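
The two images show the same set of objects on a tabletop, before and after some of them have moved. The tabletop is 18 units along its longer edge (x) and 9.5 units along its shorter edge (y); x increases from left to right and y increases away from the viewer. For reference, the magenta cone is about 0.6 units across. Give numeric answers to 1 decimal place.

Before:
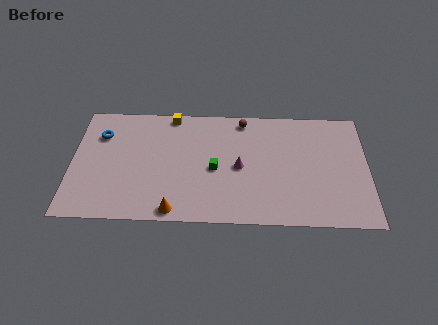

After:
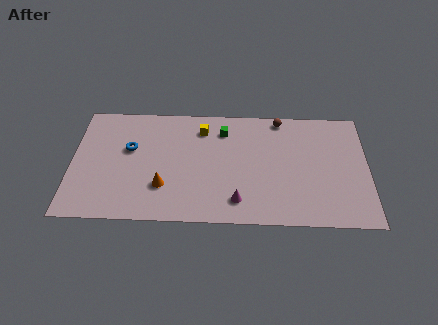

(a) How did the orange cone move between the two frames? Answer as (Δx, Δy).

(-0.7, 1.9)

The orange cone was at about (6.3, 0.9) and moved to about (5.6, 2.8).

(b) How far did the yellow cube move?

2.2

From (6.0, 8.7) to (7.9, 7.6), the yellow cube covered √(1.9² + 1.1²) ≈ 2.2 units.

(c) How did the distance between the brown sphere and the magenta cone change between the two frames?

+3.4

The distance was about 3.9 in the first image and 7.3 in the second, so they moved 3.4 units further apart.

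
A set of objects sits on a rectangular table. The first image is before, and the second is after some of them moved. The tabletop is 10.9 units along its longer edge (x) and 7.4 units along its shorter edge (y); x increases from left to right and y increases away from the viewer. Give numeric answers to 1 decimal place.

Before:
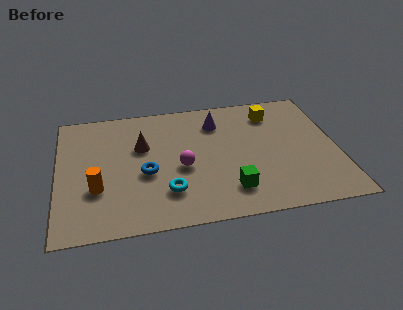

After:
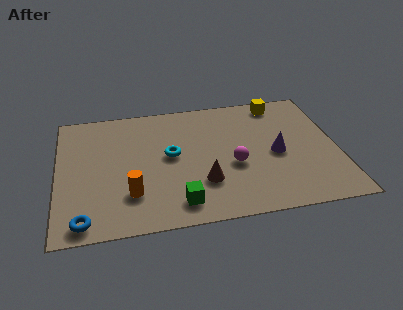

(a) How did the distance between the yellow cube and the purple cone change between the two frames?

+0.9

The distance was about 2.2 in the first image and 3.1 in the second, so they moved 0.9 units further apart.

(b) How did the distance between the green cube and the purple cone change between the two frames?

+0.4

Before: roughly 4.1 units apart; after: 4.5. That's 0.4 units further apart.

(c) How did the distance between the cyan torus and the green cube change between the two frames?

+0.4

They were about 2.4 units apart before and 2.8 after — 0.4 units further apart.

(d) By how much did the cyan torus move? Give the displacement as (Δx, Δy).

(0.2, 2.1)

The cyan torus started near (4.2, 1.9) and ended near (4.4, 4.0).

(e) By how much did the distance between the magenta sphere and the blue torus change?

+4.8

Before: roughly 1.4 units apart; after: 6.2. That's 4.8 units further apart.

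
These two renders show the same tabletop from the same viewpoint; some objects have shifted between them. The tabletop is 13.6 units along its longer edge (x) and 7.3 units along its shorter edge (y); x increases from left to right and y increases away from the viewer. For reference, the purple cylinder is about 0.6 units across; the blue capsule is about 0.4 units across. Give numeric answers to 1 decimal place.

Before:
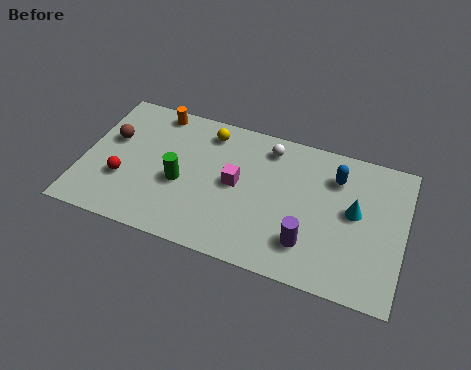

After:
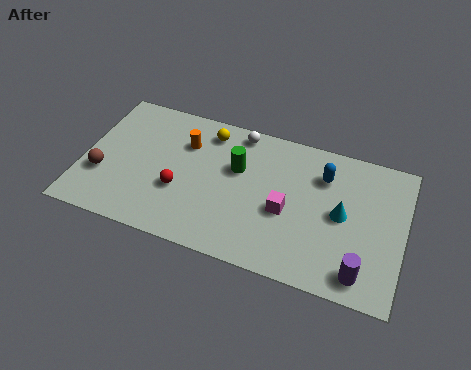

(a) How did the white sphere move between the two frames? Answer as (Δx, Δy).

(-1.3, 0.4)

From the two frames, the white sphere sits at roughly (7.7, 6.1) before and (6.4, 6.5) after.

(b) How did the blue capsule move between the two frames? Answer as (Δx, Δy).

(-0.5, -0.1)

The blue capsule started near (10.6, 5.5) and ended near (10.1, 5.4).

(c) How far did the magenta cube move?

2.3

The magenta cube moved from about (6.5, 3.8) to (8.7, 3.1), a distance of √(2.2² + 0.7²) ≈ 2.3.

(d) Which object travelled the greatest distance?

the green cylinder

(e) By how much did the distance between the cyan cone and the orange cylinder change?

-2.1

Before: roughly 9.1 units apart; after: 7.0. That's 2.1 units closer together.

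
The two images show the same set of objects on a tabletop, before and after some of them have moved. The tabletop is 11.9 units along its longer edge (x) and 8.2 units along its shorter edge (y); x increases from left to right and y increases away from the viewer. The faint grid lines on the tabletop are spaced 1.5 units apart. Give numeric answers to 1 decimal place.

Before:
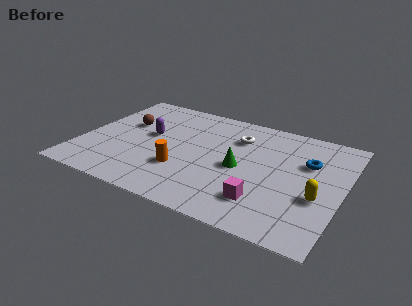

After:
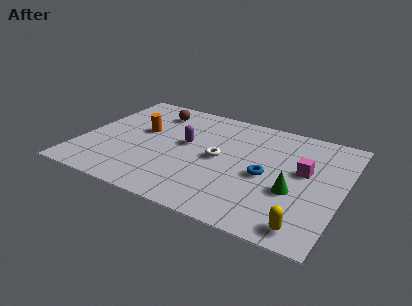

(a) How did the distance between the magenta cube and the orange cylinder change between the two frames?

+3.6

The distance was about 3.9 in the first image and 7.5 in the second, so they moved 3.6 units further apart.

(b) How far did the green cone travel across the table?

2.6

The green cone moved from about (7.3, 3.8) to (9.8, 3.1), a distance of √(2.5² + 0.7²) ≈ 2.6.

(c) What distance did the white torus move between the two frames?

2.0

From (6.9, 6.0) to (6.3, 4.1), the white torus covered √(0.6² + 1.9²) ≈ 2.0 units.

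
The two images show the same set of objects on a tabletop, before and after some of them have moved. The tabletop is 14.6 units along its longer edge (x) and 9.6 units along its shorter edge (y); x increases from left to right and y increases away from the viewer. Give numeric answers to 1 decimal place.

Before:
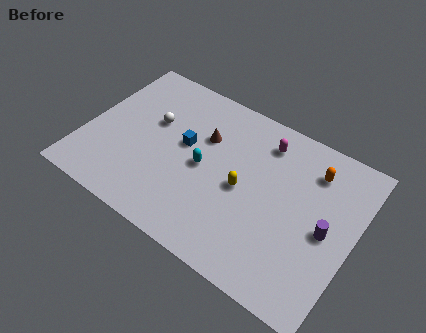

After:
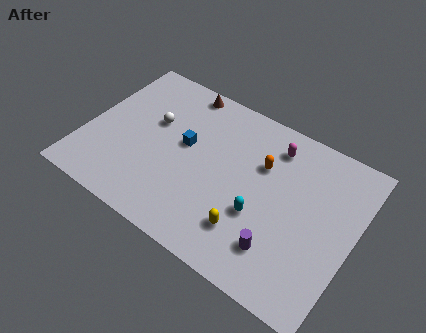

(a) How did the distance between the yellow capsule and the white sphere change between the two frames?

+1.5

Before: roughly 5.5 units apart; after: 7.0. That's 1.5 units further apart.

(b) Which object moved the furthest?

the cyan capsule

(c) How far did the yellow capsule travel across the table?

2.3

The yellow capsule was near (8.7, 4.5) before and (9.4, 2.3) after, so it travelled √(0.7² + 2.2²) ≈ 2.3 units.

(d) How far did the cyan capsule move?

3.5

The cyan capsule moved from about (6.5, 4.6) to (9.8, 3.5), a distance of √(3.3² + 1.1²) ≈ 3.5.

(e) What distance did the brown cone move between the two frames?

2.9

The brown cone was near (6.2, 6.4) before and (4.5, 8.7) after, so it travelled √(1.7² + 2.3²) ≈ 2.9 units.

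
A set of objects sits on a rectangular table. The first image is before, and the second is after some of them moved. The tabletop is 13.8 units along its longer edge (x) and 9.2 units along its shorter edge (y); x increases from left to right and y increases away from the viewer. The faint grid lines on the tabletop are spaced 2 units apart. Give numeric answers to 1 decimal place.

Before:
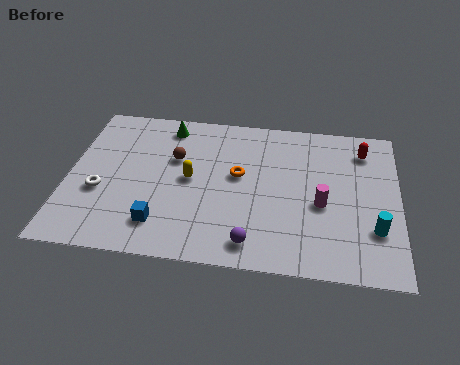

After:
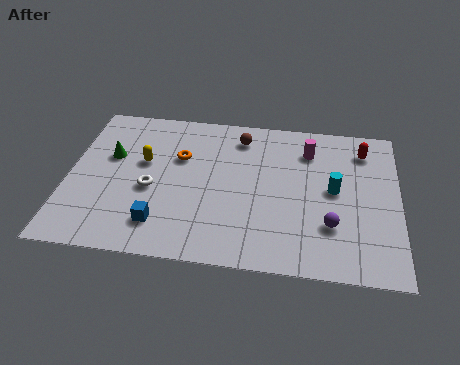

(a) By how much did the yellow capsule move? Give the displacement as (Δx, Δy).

(-2.0, 0.8)

The yellow capsule was at about (5.1, 4.7) and moved to about (3.1, 5.5).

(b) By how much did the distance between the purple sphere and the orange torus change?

+3.2

They were about 4.0 units apart before and 7.2 after — 3.2 units further apart.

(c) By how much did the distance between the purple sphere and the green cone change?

+2.2

They were about 7.6 units apart before and 9.8 after — 2.2 units further apart.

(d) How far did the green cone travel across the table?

3.2

The green cone moved from about (4.0, 7.9) to (1.7, 5.7), a distance of √(2.3² + 2.2²) ≈ 3.2.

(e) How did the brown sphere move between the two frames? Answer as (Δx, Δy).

(2.7, 1.7)

The brown sphere started near (4.4, 5.9) and ended near (7.1, 7.6).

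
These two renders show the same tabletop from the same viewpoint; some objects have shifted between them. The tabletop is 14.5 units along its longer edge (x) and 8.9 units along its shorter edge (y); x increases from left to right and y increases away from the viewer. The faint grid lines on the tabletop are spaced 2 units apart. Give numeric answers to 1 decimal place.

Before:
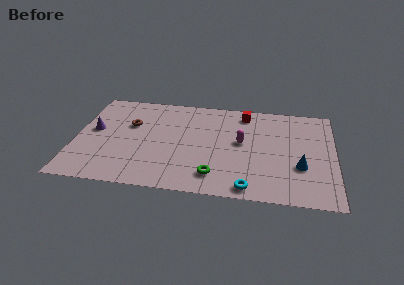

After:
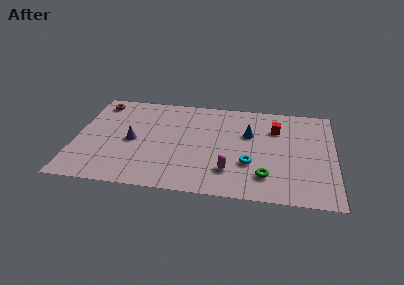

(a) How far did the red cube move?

2.2

The red cube was near (9.4, 7.6) before and (11.2, 6.4) after, so it travelled √(1.8² + 1.2²) ≈ 2.2 units.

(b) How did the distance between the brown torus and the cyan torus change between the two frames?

+1.5

Before: roughly 8.3 units apart; after: 9.8. That's 1.5 units further apart.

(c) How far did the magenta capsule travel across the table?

2.8

The magenta capsule was near (9.3, 4.9) before and (8.7, 2.2) after, so it travelled √(0.6² + 2.7²) ≈ 2.8 units.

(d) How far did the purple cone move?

2.3

From (1.0, 4.9) to (3.2, 4.2), the purple cone covered √(2.2² + 0.7²) ≈ 2.3 units.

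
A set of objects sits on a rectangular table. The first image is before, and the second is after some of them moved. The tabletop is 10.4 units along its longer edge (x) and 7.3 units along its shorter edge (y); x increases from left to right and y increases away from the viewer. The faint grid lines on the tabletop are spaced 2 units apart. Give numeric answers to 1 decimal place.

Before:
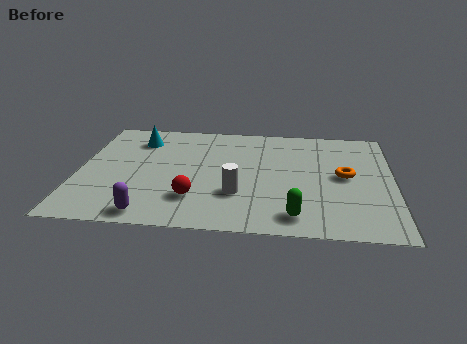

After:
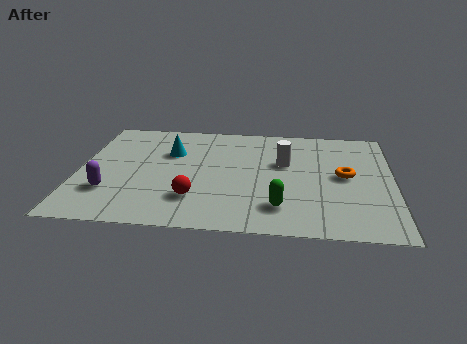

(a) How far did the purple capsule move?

1.9

From (2.5, 0.8) to (1.1, 2.1), the purple capsule covered √(1.4² + 1.3²) ≈ 1.9 units.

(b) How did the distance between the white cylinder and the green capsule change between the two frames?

+0.7

The distance was about 2.2 in the first image and 2.9 in the second, so they moved 0.7 units further apart.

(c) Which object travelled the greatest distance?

the white cylinder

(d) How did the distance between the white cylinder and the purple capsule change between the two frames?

+3.0

The distance was about 3.2 in the first image and 6.2 in the second, so they moved 3.0 units further apart.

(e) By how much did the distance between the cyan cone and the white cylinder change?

-1.0

Before: roughly 4.8 units apart; after: 3.8. That's 1.0 units closer together.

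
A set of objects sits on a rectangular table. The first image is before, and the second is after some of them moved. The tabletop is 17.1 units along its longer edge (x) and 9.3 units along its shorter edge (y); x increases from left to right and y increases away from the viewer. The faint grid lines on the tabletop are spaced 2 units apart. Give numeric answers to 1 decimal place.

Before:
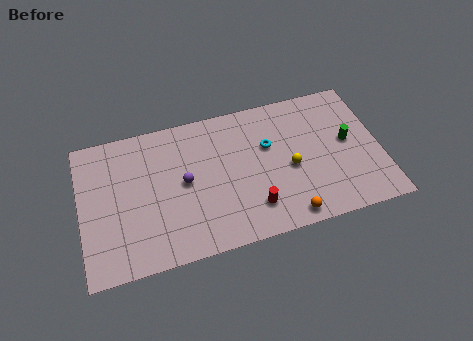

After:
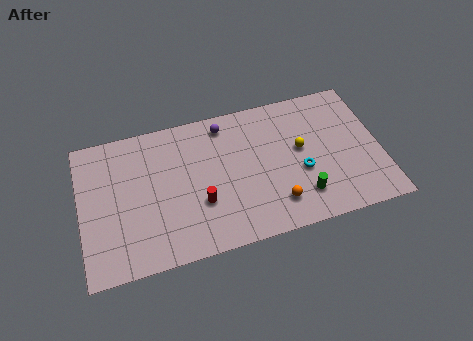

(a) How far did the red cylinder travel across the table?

3.1

The red cylinder moved from about (9.6, 2.1) to (6.7, 3.2), a distance of √(2.9² + 1.1²) ≈ 3.1.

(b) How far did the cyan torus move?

2.8

The cyan torus was near (10.8, 5.9) before and (12.5, 3.7) after, so it travelled √(1.7² + 2.2²) ≈ 2.8 units.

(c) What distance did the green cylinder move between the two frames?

4.1

The green cylinder moved from about (15.3, 5.0) to (12.4, 2.1), a distance of √(2.9² + 2.9²) ≈ 4.1.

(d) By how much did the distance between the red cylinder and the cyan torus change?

+1.8

The distance was about 4.0 in the first image and 5.8 in the second, so they moved 1.8 units further apart.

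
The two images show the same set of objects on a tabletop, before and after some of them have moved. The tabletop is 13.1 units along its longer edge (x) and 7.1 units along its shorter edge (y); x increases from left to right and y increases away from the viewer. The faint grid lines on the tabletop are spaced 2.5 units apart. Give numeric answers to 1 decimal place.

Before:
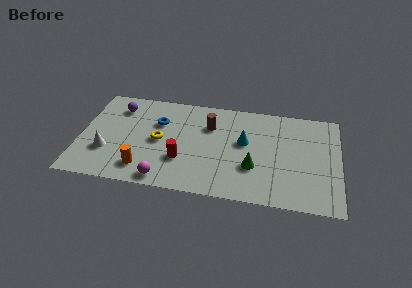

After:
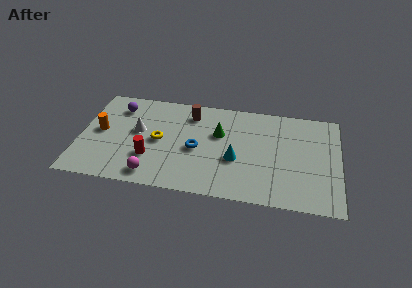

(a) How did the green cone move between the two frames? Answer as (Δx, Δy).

(-1.8, 2.1)

The green cone started near (8.8, 2.4) and ended near (7.0, 4.5).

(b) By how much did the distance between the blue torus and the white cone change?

-0.4

The distance was about 3.5 in the first image and 3.1 in the second, so they moved 0.4 units closer together.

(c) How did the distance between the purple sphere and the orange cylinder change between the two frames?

-2.4

Before: roughly 4.5 units apart; after: 2.1. That's 2.4 units closer together.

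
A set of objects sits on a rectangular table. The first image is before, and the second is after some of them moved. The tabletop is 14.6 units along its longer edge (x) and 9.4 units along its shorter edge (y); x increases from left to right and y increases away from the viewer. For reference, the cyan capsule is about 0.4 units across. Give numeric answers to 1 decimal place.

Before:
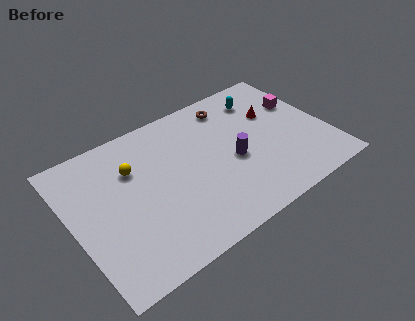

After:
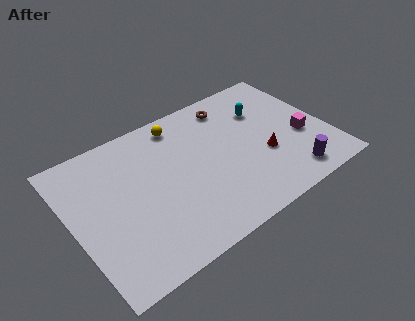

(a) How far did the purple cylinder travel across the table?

3.9

The purple cylinder moved from about (9.1, 4.1) to (11.9, 1.4), a distance of √(2.8² + 2.7²) ≈ 3.9.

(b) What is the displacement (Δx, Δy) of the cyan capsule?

(-0.1, -0.9)

The cyan capsule was at about (11.5, 7.5) and moved to about (11.4, 6.6).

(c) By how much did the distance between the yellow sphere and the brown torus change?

-3.2

Before: roughly 6.2 units apart; after: 3.0. That's 3.2 units closer together.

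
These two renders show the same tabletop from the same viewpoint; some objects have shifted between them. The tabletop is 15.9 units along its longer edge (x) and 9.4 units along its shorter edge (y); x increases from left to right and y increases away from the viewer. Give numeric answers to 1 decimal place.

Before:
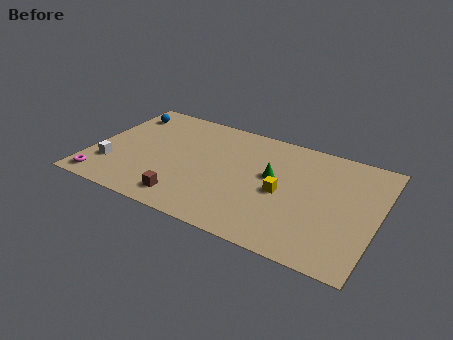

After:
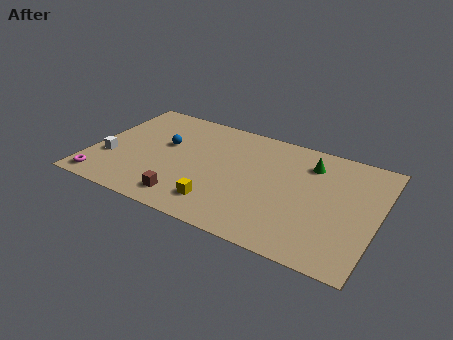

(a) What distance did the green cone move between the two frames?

2.7

The green cone was near (10.0, 5.4) before and (11.9, 7.3) after, so it travelled √(1.9² + 1.9²) ≈ 2.7 units.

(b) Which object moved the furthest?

the yellow cube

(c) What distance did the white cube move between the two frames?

0.6

The white cube was near (1.3, 2.6) before and (1.1, 3.2) after, so it travelled √(0.2² + 0.6²) ≈ 0.6 units.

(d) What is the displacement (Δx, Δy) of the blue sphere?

(2.7, -2.0)

The blue sphere was at about (1.2, 7.6) and moved to about (3.9, 5.6).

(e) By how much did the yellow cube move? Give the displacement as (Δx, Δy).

(-3.2, -2.4)

The yellow cube started near (10.7, 4.3) and ended near (7.5, 1.9).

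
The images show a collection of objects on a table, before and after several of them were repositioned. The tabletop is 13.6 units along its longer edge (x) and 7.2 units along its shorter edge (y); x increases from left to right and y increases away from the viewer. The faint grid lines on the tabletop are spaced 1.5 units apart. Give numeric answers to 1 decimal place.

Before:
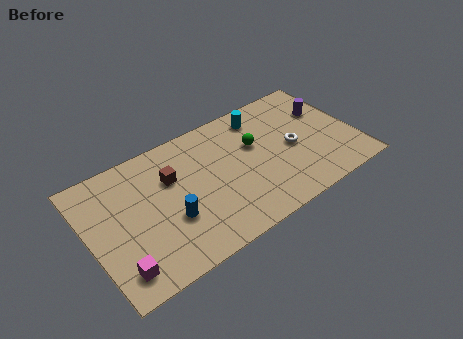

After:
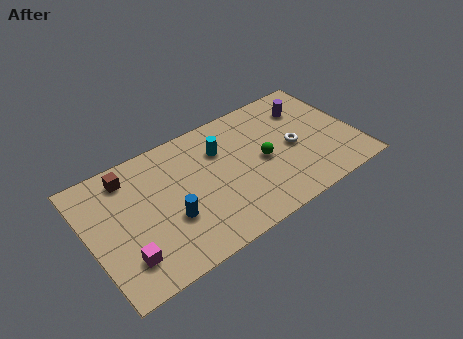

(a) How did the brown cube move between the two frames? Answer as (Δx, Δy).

(-2.0, 1.2)

The brown cube was at about (4.3, 4.8) and moved to about (2.3, 6.0).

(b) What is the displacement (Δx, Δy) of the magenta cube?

(0.4, 0.4)

The magenta cube started near (1.1, 1.3) and ended near (1.5, 1.7).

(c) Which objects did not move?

the blue cylinder and the white torus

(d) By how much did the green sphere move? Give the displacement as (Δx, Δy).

(0.2, -1.1)

From the two frames, the green sphere sits at roughly (8.6, 4.5) before and (8.8, 3.4) after.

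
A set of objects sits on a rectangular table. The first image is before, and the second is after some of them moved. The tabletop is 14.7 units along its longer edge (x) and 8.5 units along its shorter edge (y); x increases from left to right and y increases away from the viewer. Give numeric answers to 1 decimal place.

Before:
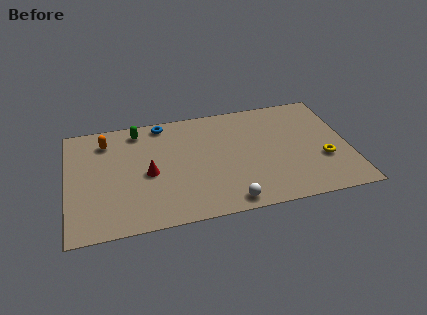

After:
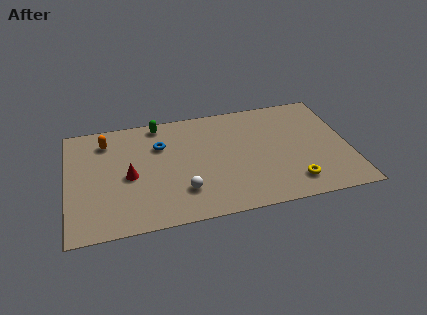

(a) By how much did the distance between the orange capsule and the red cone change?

-0.5

They were about 3.6 units apart before and 3.1 after — 0.5 units closer together.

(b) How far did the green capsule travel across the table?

1.1

The green capsule was near (3.8, 7.3) before and (4.9, 7.6) after, so it travelled √(1.1² + 0.3²) ≈ 1.1 units.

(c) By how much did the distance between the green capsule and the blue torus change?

+0.4

Before: roughly 1.3 units apart; after: 1.7. That's 0.4 units further apart.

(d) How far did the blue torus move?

1.7

The blue torus moved from about (5.1, 7.6) to (4.9, 5.9), a distance of √(0.2² + 1.7²) ≈ 1.7.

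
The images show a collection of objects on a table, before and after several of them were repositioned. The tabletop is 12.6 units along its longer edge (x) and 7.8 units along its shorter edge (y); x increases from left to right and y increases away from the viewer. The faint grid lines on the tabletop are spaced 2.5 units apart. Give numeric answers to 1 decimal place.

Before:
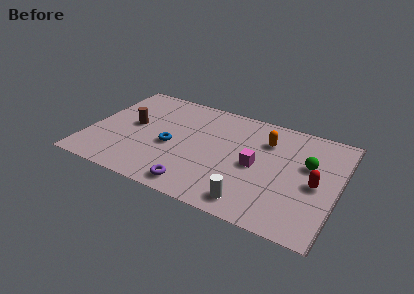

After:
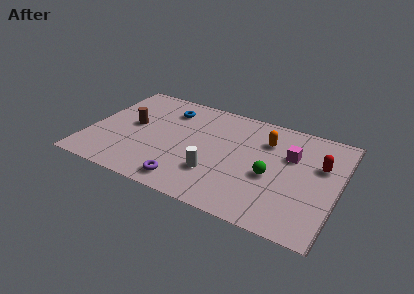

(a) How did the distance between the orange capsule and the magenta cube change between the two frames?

-0.6

Before: roughly 2.0 units apart; after: 1.4. That's 0.6 units closer together.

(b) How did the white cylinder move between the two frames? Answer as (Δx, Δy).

(-2.0, 1.2)

The white cylinder was at about (8.6, 1.1) and moved to about (6.6, 2.3).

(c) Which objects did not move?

the brown cylinder and the orange capsule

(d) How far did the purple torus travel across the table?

0.5

The purple torus moved from about (5.8, 1.0) to (5.3, 1.1), a distance of √(0.5² + 0.1²) ≈ 0.5.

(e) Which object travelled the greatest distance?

the blue torus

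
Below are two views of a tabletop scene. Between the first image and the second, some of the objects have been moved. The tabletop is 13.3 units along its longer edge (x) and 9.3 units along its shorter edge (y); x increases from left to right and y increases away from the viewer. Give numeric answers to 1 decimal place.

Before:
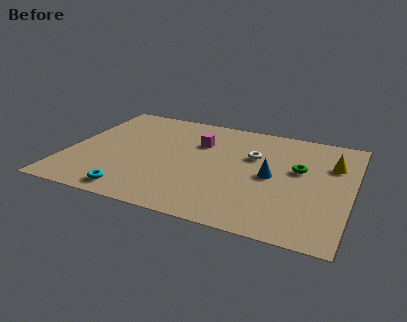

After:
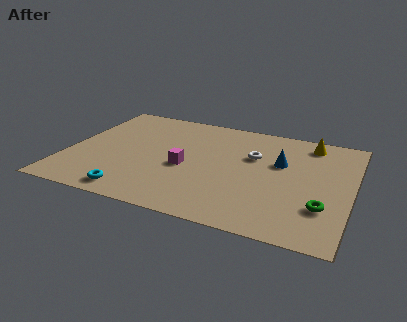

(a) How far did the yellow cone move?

2.0

The yellow cone moved from about (12.3, 6.4) to (11.1, 8.0), a distance of √(1.2² + 1.6²) ≈ 2.0.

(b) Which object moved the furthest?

the green torus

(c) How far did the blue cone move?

1.3

The blue cone moved from about (9.6, 4.5) to (9.9, 5.8), a distance of √(0.3² + 1.3²) ≈ 1.3.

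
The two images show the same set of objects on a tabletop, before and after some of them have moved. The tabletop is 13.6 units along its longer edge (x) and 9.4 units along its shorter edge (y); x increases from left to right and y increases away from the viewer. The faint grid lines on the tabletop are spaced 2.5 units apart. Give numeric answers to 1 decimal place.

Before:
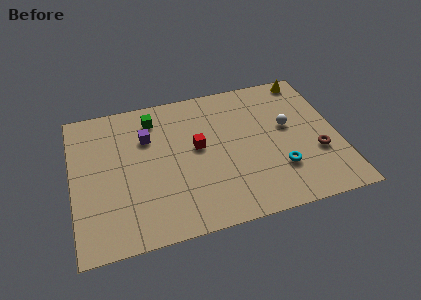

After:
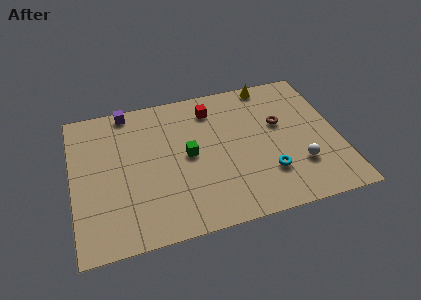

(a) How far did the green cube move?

3.3

From (4.3, 7.7) to (5.9, 4.8), the green cube covered √(1.6² + 2.9²) ≈ 3.3 units.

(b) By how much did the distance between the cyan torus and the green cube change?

-3.4

Before: roughly 7.9 units apart; after: 4.5. That's 3.4 units closer together.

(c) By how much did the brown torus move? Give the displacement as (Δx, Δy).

(-1.7, 2.4)

The brown torus was at about (12.4, 3.3) and moved to about (10.7, 5.7).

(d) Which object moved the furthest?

the green cube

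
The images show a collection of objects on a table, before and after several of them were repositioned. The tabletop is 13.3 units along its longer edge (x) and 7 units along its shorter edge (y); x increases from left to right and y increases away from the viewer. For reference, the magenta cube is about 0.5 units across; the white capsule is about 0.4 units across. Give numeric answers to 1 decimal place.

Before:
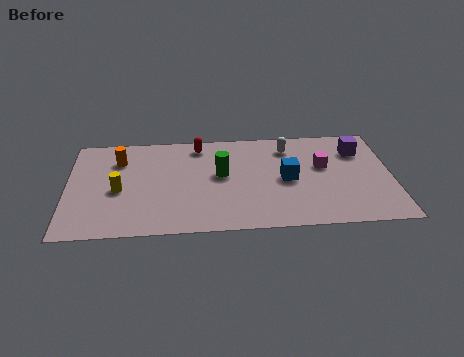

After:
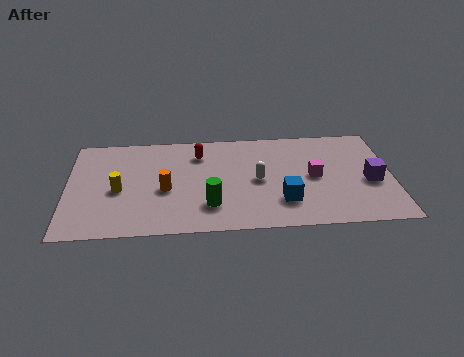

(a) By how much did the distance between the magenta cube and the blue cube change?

+0.4

They were about 1.7 units apart before and 2.1 after — 0.4 units further apart.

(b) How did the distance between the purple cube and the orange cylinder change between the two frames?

-1.5

The distance was about 9.9 in the first image and 8.4 in the second, so they moved 1.5 units closer together.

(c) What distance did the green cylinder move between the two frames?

2.2

The green cylinder moved from about (6.3, 3.9) to (5.8, 1.8), a distance of √(0.5² + 2.1²) ≈ 2.2.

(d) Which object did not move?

the yellow cylinder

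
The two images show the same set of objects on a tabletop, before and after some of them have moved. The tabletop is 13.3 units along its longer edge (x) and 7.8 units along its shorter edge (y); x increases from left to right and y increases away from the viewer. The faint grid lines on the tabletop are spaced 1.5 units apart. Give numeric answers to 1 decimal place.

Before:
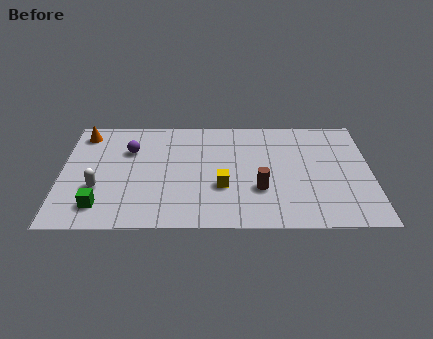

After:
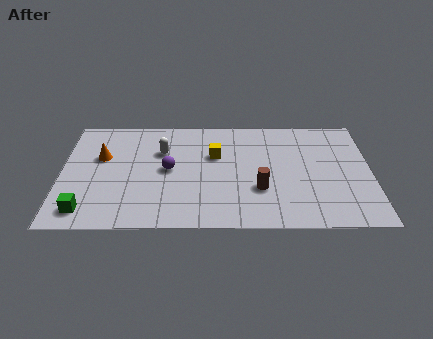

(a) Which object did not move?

the brown cylinder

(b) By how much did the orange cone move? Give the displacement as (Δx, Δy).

(0.8, -1.7)

The orange cone started near (0.9, 6.6) and ended near (1.7, 4.9).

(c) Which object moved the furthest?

the white capsule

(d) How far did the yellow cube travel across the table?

2.2

From (6.9, 2.8) to (6.6, 5.0), the yellow cube covered √(0.3² + 2.2²) ≈ 2.2 units.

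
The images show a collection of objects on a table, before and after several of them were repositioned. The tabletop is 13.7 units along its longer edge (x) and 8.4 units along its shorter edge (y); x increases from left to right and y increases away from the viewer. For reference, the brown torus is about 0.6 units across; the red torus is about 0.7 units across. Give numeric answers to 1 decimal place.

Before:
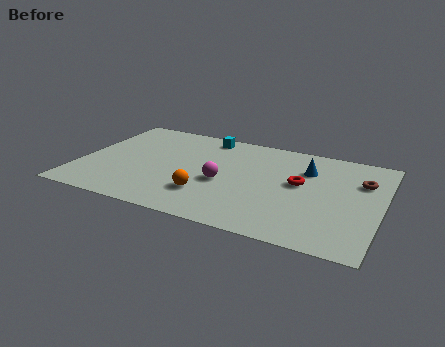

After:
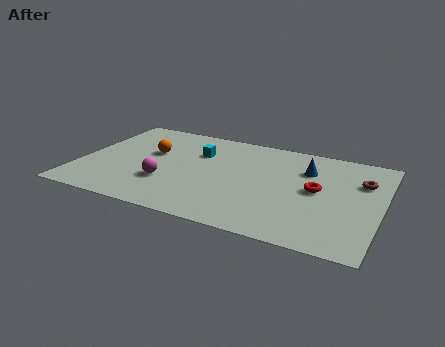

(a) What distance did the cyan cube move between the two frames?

1.6

The cyan cube moved from about (5.4, 7.4) to (5.2, 5.8), a distance of √(0.2² + 1.6²) ≈ 1.6.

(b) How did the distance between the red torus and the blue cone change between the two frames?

+0.4

Before: roughly 1.3 units apart; after: 1.7. That's 0.4 units further apart.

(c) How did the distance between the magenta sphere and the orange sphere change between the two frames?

+1.2

They were about 1.4 units apart before and 2.6 after — 1.2 units further apart.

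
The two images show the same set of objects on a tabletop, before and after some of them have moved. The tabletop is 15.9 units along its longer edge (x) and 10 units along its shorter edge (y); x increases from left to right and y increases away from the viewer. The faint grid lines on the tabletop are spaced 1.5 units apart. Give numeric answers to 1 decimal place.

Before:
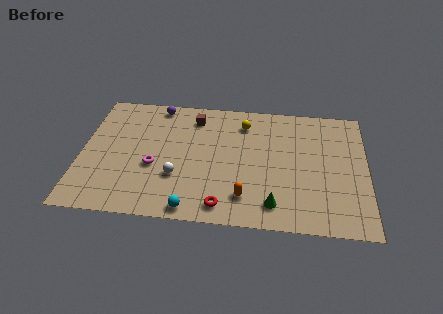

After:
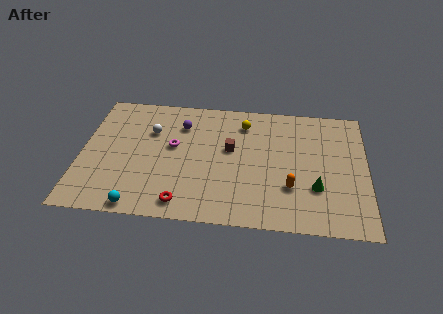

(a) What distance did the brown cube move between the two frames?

3.2

The brown cube was near (6.2, 8.2) before and (8.3, 5.8) after, so it travelled √(2.1² + 2.4²) ≈ 3.2 units.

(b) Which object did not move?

the yellow sphere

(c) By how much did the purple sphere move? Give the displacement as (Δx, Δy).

(1.4, -1.5)

From the two frames, the purple sphere sits at roughly (4.1, 9.0) before and (5.5, 7.5) after.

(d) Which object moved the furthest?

the white sphere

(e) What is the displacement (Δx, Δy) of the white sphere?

(-1.6, 3.5)

From the two frames, the white sphere sits at roughly (5.4, 3.3) before and (3.8, 6.8) after.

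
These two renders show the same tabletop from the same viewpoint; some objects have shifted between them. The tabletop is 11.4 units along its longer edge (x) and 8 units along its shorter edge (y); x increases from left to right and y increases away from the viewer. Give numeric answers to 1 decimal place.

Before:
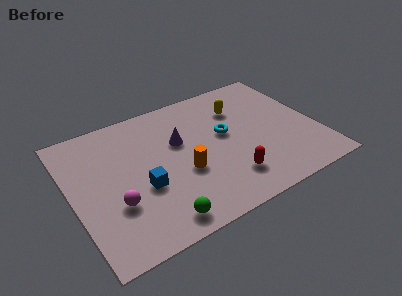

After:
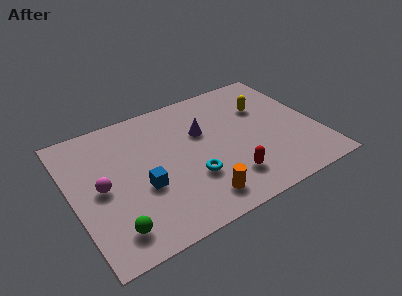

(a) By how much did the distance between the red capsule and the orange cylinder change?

-0.7

The distance was about 2.3 in the first image and 1.6 in the second, so they moved 0.7 units closer together.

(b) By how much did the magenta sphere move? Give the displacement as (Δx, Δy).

(-0.5, 1.2)

From the two frames, the magenta sphere sits at roughly (1.8, 2.7) before and (1.3, 3.9) after.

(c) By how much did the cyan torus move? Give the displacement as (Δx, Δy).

(-1.9, -1.9)

The cyan torus was at about (7.2, 4.5) and moved to about (5.3, 2.6).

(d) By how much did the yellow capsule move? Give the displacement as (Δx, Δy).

(1.1, -0.4)

The yellow capsule was at about (8.1, 5.8) and moved to about (9.2, 5.4).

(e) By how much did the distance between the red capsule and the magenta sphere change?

+0.8

The distance was about 5.2 in the first image and 6.0 in the second, so they moved 0.8 units further apart.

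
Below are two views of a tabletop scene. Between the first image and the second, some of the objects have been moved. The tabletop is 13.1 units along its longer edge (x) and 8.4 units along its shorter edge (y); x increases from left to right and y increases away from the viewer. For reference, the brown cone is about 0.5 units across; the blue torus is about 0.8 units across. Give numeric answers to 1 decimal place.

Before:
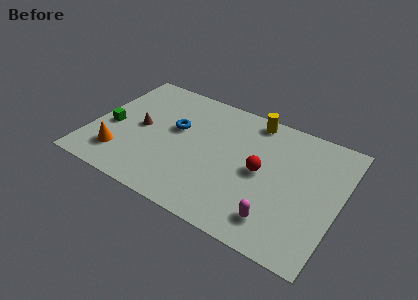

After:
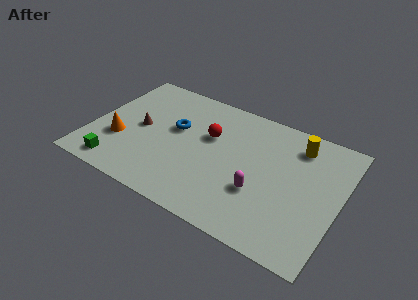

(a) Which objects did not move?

the brown cone and the blue torus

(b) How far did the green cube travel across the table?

2.6

The green cube moved from about (1.0, 3.6) to (1.8, 1.1), a distance of √(0.8² + 2.5²) ≈ 2.6.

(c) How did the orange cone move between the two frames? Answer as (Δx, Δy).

(-0.2, 1.0)

From the two frames, the orange cone sits at roughly (1.8, 1.9) before and (1.6, 2.9) after.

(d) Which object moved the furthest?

the red sphere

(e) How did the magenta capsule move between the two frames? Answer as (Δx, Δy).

(-1.1, 1.3)

The magenta capsule started near (10.2, 1.6) and ended near (9.1, 2.9).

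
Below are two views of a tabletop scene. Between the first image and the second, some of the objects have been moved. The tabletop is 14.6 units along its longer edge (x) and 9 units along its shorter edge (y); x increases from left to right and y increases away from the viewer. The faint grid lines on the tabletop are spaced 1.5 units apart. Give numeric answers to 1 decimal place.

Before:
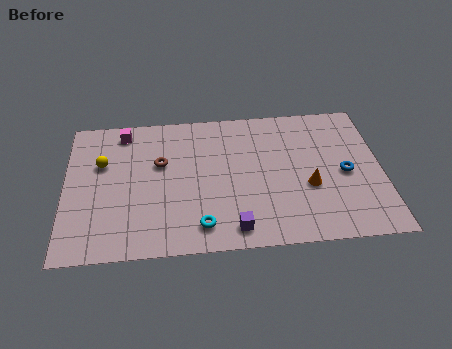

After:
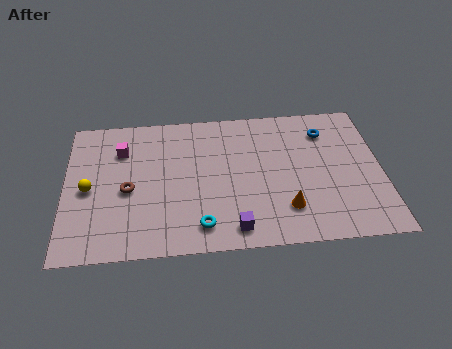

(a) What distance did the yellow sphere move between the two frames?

1.7

From (1.7, 5.8) to (1.1, 4.2), the yellow sphere covered √(0.6² + 1.6²) ≈ 1.7 units.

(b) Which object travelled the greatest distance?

the blue torus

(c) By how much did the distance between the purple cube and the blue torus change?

+1.3

The distance was about 6.0 in the first image and 7.3 in the second, so they moved 1.3 units further apart.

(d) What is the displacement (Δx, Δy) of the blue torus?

(-0.8, 2.8)

The blue torus started near (12.9, 4.2) and ended near (12.1, 7.0).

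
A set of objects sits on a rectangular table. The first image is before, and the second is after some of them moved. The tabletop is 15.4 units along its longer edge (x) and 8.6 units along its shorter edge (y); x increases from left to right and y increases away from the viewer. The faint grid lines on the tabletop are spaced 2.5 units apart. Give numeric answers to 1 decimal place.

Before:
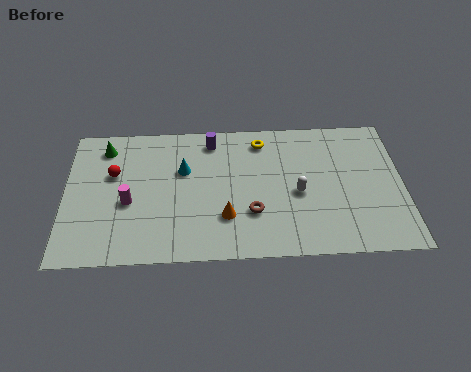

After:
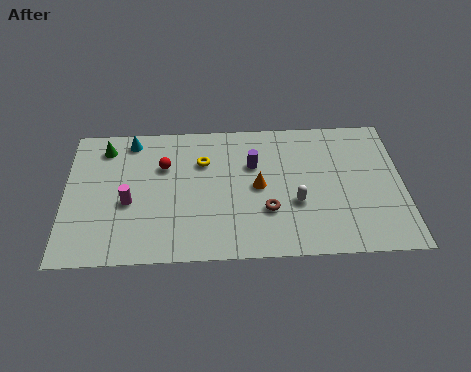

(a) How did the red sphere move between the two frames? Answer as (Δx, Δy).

(2.3, 0.4)

From the two frames, the red sphere sits at roughly (2.2, 5.4) before and (4.5, 5.8) after.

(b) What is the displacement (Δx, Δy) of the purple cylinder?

(1.9, -1.6)

The purple cylinder started near (6.7, 7.3) and ended near (8.6, 5.7).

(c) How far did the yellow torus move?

3.0

The yellow torus was near (9.0, 7.2) before and (6.3, 6.0) after, so it travelled √(2.7² + 1.2²) ≈ 3.0 units.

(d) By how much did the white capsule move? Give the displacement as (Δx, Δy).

(-0.1, -0.6)

The white capsule started near (10.6, 3.8) and ended near (10.5, 3.2).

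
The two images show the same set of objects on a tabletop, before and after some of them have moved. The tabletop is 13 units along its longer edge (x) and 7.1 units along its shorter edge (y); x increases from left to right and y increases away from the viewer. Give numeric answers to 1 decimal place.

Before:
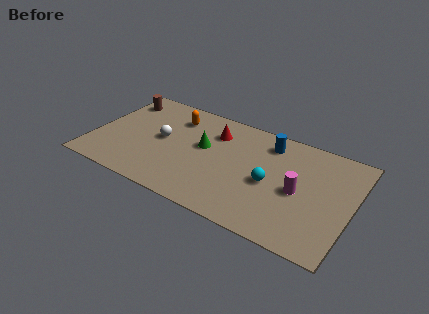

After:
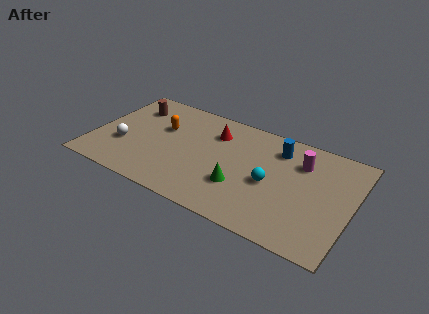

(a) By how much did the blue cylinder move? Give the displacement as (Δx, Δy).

(0.5, -0.2)

From the two frames, the blue cylinder sits at roughly (8.6, 5.8) before and (9.1, 5.6) after.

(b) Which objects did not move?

the red cone and the cyan sphere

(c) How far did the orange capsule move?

1.1

The orange capsule was near (3.8, 5.5) before and (3.3, 4.5) after, so it travelled √(0.5² + 1.0²) ≈ 1.1 units.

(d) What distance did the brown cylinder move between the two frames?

0.8

The brown cylinder was near (0.9, 5.7) before and (1.6, 5.4) after, so it travelled √(0.7² + 0.3²) ≈ 0.8 units.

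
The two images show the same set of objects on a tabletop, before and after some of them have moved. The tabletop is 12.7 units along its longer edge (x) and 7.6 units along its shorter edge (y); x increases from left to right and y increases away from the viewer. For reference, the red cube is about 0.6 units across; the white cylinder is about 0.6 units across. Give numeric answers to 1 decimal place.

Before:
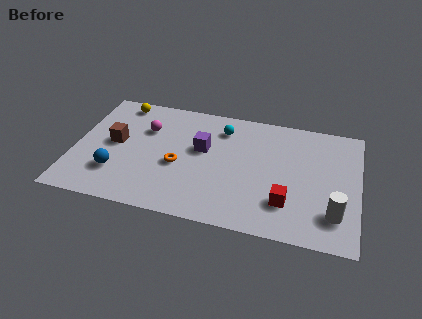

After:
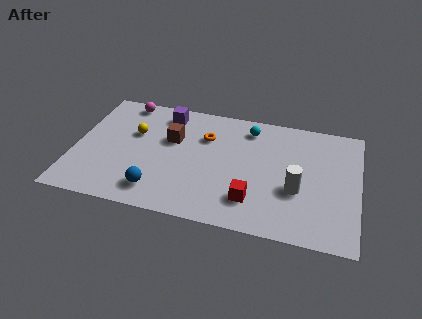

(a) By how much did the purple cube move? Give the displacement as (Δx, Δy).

(-1.8, 1.9)

The purple cube was at about (5.7, 4.5) and moved to about (3.9, 6.4).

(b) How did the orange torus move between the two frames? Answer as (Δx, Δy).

(1.1, 2.1)

The orange torus was at about (4.7, 3.2) and moved to about (5.8, 5.3).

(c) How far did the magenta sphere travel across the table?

1.9

The magenta sphere was near (3.1, 5.2) before and (2.0, 6.8) after, so it travelled √(1.1² + 1.6²) ≈ 1.9 units.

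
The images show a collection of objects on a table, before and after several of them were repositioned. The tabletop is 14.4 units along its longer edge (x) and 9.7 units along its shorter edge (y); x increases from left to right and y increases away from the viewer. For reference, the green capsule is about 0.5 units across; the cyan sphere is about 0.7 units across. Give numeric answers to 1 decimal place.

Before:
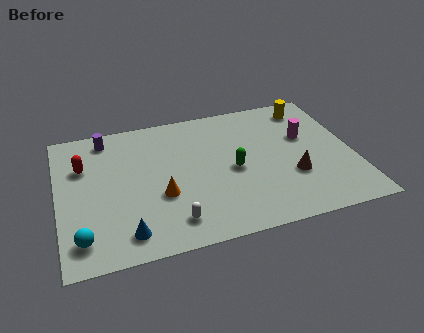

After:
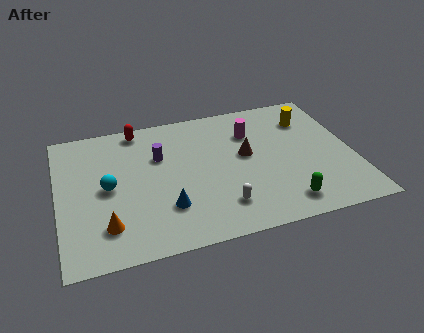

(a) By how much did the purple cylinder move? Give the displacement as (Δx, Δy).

(2.5, -2.0)

The purple cylinder started near (2.5, 8.4) and ended near (5.0, 6.4).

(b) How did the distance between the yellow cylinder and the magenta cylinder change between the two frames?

+0.7

Before: roughly 2.2 units apart; after: 2.9. That's 0.7 units further apart.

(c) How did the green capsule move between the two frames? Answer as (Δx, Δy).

(2.2, -3.0)

The green capsule started near (8.5, 4.5) and ended near (10.7, 1.5).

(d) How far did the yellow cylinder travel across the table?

0.9

The yellow cylinder moved from about (12.6, 8.2) to (12.5, 7.3), a distance of √(0.1² + 0.9²) ≈ 0.9.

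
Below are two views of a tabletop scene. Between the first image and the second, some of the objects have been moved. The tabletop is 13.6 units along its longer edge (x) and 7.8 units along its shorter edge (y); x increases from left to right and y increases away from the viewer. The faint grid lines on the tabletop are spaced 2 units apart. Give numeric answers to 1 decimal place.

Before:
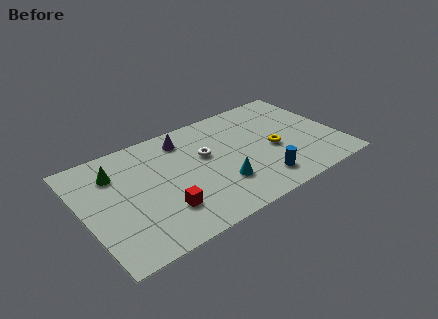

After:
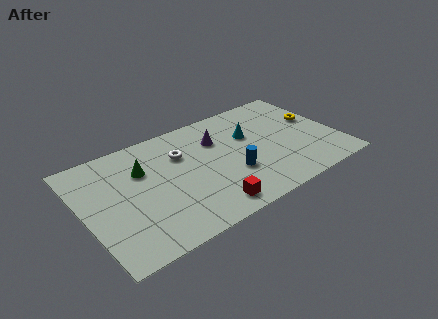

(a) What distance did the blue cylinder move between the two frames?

1.8

The blue cylinder moved from about (9.0, 1.5) to (7.7, 2.7), a distance of √(1.3² + 1.2²) ≈ 1.8.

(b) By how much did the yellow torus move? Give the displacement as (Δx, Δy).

(2.6, 1.2)

The yellow torus started near (10.1, 3.4) and ended near (12.7, 4.6).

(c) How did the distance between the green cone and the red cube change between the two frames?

+0.8

The distance was about 4.2 in the first image and 5.0 in the second, so they moved 0.8 units further apart.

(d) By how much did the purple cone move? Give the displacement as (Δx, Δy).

(1.7, -0.9)

The purple cone was at about (5.7, 6.4) and moved to about (7.4, 5.5).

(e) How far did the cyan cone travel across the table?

3.4

The cyan cone was near (7.0, 2.3) before and (9.1, 5.0) after, so it travelled √(2.1² + 2.7²) ≈ 3.4 units.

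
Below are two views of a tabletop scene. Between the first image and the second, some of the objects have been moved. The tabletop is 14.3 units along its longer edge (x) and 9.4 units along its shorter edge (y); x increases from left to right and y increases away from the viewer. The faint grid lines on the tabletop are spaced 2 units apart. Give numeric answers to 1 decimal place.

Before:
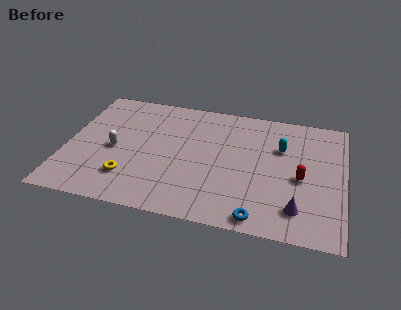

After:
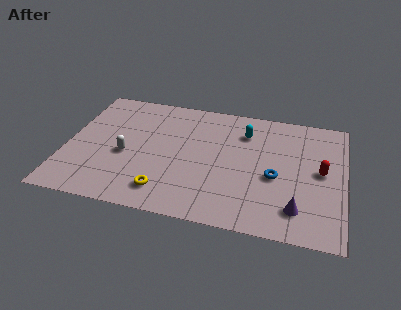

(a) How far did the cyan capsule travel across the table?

2.1

From (11.0, 6.3) to (9.1, 7.1), the cyan capsule covered √(1.9² + 0.8²) ≈ 2.1 units.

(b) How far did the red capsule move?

1.2

From (12.1, 4.2) to (13.1, 4.9), the red capsule covered √(1.0² + 0.7²) ≈ 1.2 units.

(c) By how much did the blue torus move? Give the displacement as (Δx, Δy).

(0.7, 3.1)

From the two frames, the blue torus sits at roughly (10.1, 0.9) before and (10.8, 4.0) after.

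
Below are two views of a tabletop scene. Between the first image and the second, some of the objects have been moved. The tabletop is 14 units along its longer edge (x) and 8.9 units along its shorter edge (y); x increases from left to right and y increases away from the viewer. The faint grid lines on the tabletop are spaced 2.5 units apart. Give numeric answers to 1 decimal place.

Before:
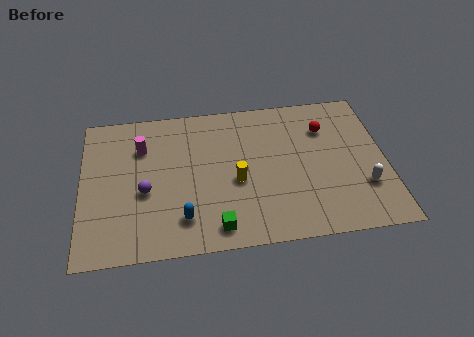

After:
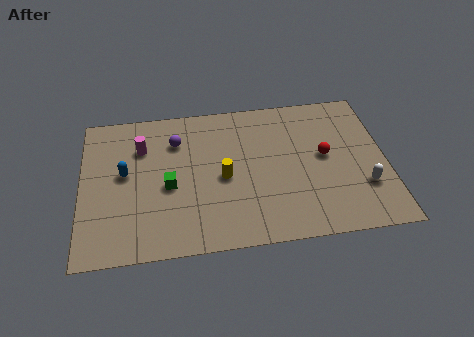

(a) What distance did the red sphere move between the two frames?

1.7

The red sphere moved from about (11.3, 6.5) to (11.2, 4.8), a distance of √(0.1² + 1.7²) ≈ 1.7.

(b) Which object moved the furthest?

the blue capsule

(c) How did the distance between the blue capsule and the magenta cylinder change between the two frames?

-3.1

They were about 4.8 units apart before and 1.7 after — 3.1 units closer together.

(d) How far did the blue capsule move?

4.0

From (4.6, 1.9) to (2.0, 4.9), the blue capsule covered √(2.6² + 3.0²) ≈ 4.0 units.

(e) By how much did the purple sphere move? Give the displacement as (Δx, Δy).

(1.5, 2.9)

The purple sphere was at about (2.9, 3.7) and moved to about (4.4, 6.6).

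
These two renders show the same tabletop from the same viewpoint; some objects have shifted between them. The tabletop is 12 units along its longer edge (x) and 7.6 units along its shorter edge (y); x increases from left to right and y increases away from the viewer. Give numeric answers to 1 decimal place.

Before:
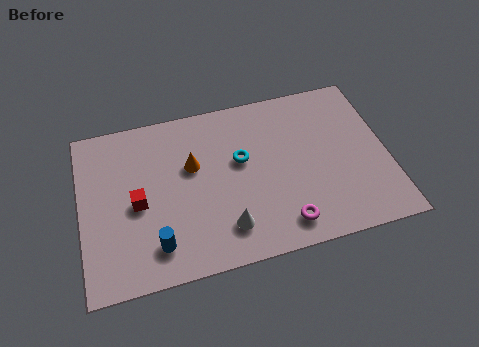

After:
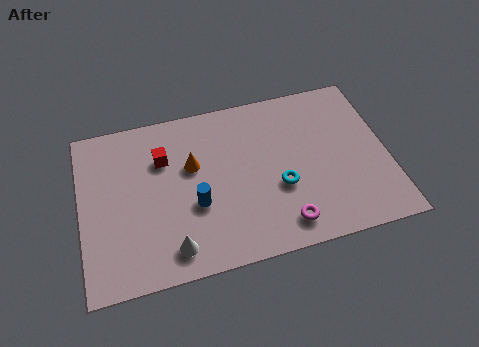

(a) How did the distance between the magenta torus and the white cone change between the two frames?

+2.1

They were about 2.2 units apart before and 4.3 after — 2.1 units further apart.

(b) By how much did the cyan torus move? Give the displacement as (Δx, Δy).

(1.4, -1.6)

The cyan torus started near (6.3, 4.5) and ended near (7.7, 2.9).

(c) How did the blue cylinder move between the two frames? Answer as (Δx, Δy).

(1.6, 1.4)

The blue cylinder was at about (2.8, 1.5) and moved to about (4.4, 2.9).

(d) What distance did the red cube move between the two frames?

2.1

The red cube moved from about (2.2, 3.5) to (3.3, 5.3), a distance of √(1.1² + 1.8²) ≈ 2.1.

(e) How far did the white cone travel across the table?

2.1

The white cone was near (5.5, 1.6) before and (3.4, 1.2) after, so it travelled √(2.1² + 0.4²) ≈ 2.1 units.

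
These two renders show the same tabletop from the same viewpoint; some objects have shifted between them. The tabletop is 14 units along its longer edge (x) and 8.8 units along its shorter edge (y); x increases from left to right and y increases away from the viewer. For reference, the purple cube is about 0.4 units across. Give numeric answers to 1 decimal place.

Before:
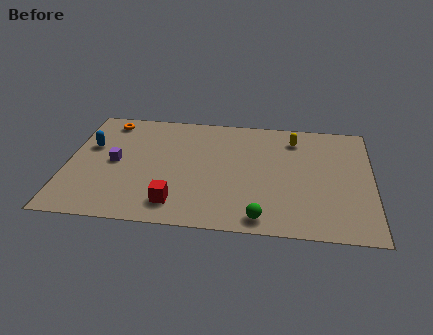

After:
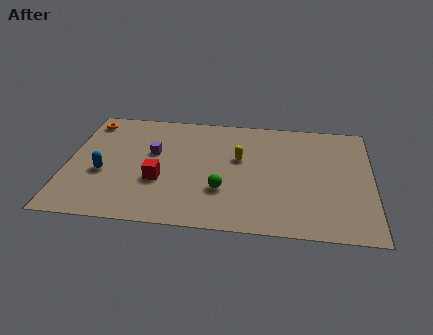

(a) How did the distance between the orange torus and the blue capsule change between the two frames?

+1.9

They were about 2.2 units apart before and 4.1 after — 1.9 units further apart.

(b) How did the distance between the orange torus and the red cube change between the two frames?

-1.4

Before: roughly 6.9 units apart; after: 5.5. That's 1.4 units closer together.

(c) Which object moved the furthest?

the yellow capsule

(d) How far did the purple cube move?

1.9

The purple cube was near (2.2, 4.4) before and (3.9, 5.3) after, so it travelled √(1.7² + 0.9²) ≈ 1.9 units.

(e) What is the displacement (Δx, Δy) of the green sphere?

(-1.8, 1.8)

The green sphere started near (9.0, 1.0) and ended near (7.2, 2.8).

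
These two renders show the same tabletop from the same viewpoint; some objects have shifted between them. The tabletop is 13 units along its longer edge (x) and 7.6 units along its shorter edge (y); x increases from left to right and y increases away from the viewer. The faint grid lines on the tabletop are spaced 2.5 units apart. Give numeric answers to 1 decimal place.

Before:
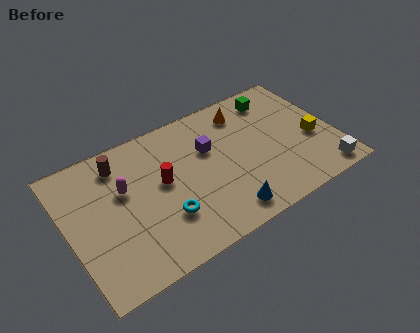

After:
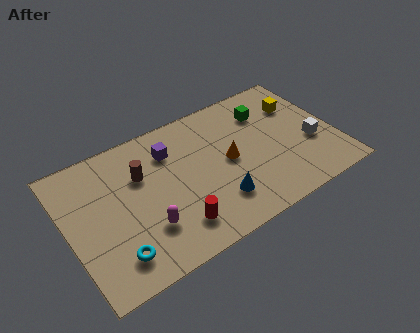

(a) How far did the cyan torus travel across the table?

2.6

The cyan torus moved from about (4.4, 2.3) to (1.9, 1.5), a distance of √(2.5² + 0.8²) ≈ 2.6.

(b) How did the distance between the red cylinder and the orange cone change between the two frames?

-1.1

They were about 4.8 units apart before and 3.7 after — 1.1 units closer together.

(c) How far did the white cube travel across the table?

2.0

The white cube was near (12.0, 0.9) before and (11.8, 2.9) after, so it travelled √(0.2² + 2.0²) ≈ 2.0 units.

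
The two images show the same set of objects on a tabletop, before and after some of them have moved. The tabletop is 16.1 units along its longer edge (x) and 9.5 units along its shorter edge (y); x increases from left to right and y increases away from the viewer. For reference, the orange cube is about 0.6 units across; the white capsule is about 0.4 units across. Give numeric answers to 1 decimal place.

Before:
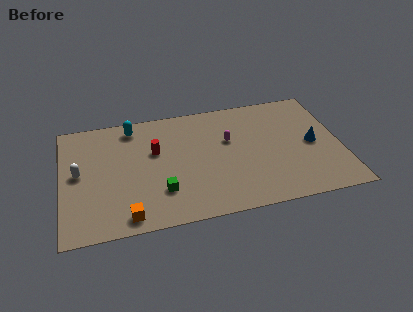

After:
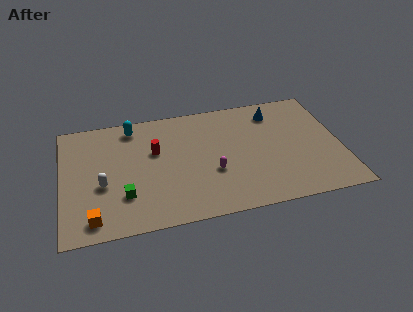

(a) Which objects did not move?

the red cylinder and the cyan capsule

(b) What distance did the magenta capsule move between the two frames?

2.6

The magenta capsule was near (9.7, 5.9) before and (8.6, 3.5) after, so it travelled √(1.1² + 2.4²) ≈ 2.6 units.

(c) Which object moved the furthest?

the blue cone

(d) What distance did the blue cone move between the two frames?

3.7

The blue cone was near (14.5, 4.6) before and (12.5, 7.7) after, so it travelled √(2.0² + 3.1²) ≈ 3.7 units.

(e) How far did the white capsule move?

1.8

From (1.0, 5.0) to (2.3, 3.8), the white capsule covered √(1.3² + 1.2²) ≈ 1.8 units.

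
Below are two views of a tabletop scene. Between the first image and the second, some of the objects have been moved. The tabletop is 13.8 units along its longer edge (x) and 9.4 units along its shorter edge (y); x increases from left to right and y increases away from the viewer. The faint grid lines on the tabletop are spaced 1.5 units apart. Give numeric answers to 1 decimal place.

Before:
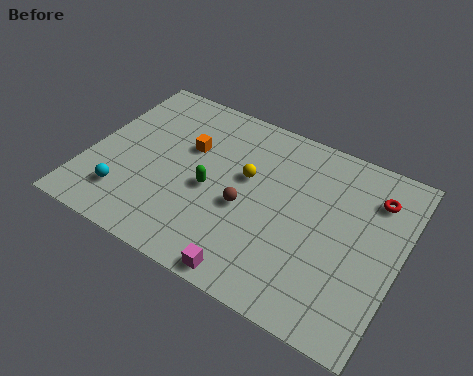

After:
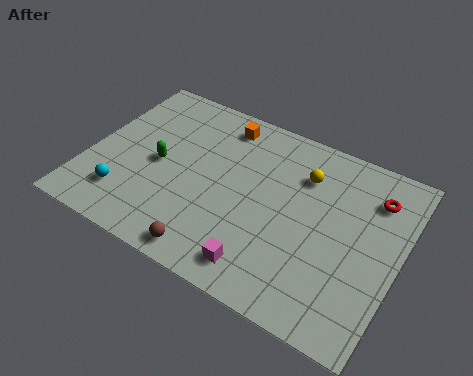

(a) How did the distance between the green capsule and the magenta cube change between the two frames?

+1.9

They were about 4.2 units apart before and 6.1 after — 1.9 units further apart.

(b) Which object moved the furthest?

the brown sphere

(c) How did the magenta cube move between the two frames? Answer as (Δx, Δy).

(0.4, 0.6)

The magenta cube started near (7.9, 0.8) and ended near (8.3, 1.4).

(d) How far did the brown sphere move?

3.2

The brown sphere moved from about (7.1, 4.0) to (6.1, 1.0), a distance of √(1.0² + 3.0²) ≈ 3.2.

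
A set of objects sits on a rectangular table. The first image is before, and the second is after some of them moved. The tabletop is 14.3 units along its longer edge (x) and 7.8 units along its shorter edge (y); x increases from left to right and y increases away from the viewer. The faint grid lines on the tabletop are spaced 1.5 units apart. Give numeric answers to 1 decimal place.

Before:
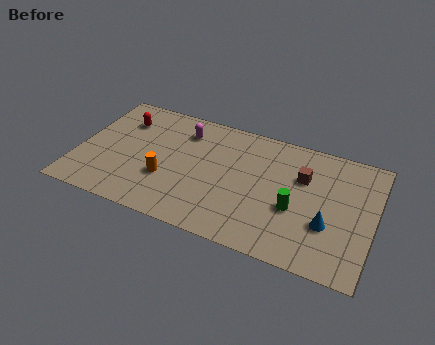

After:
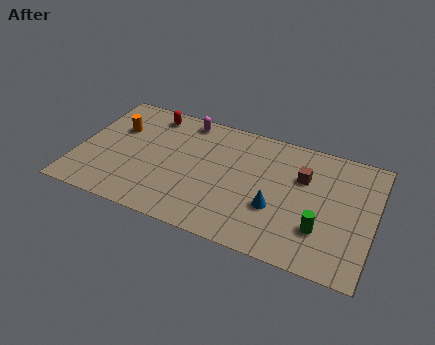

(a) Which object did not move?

the brown cube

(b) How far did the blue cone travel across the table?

2.5

From (12.2, 2.7) to (9.7, 2.8), the blue cone covered √(2.5² + 0.1²) ≈ 2.5 units.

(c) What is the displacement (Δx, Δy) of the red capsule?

(1.3, 0.9)

From the two frames, the red capsule sits at roughly (1.9, 5.8) before and (3.2, 6.7) after.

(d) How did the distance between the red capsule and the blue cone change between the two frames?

-3.2

The distance was about 10.8 in the first image and 7.6 in the second, so they moved 3.2 units closer together.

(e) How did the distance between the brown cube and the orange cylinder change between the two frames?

+2.2

Before: roughly 6.9 units apart; after: 9.1. That's 2.2 units further apart.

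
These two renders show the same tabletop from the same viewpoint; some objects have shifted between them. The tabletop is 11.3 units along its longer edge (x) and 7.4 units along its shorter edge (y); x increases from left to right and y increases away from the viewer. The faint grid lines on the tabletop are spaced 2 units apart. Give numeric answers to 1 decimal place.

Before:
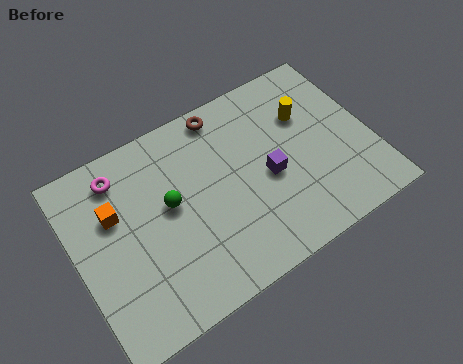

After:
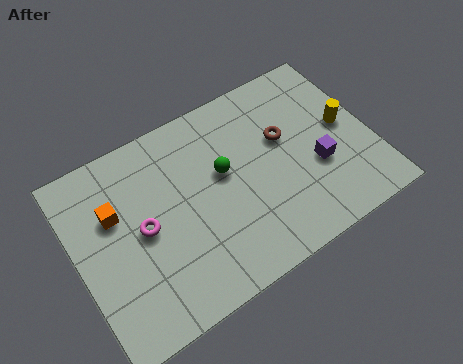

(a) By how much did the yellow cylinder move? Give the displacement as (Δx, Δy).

(1.3, -1.1)

The yellow cylinder started near (9.1, 5.0) and ended near (10.4, 3.9).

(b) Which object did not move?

the orange cube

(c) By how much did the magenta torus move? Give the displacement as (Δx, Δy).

(0.5, -2.4)

From the two frames, the magenta torus sits at roughly (2.0, 6.1) before and (2.5, 3.7) after.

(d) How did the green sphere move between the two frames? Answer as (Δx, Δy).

(2.1, 0.2)

From the two frames, the green sphere sits at roughly (3.6, 4.1) before and (5.7, 4.3) after.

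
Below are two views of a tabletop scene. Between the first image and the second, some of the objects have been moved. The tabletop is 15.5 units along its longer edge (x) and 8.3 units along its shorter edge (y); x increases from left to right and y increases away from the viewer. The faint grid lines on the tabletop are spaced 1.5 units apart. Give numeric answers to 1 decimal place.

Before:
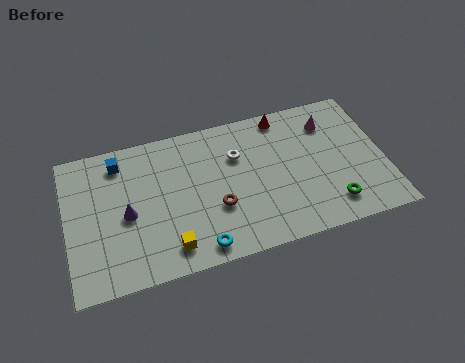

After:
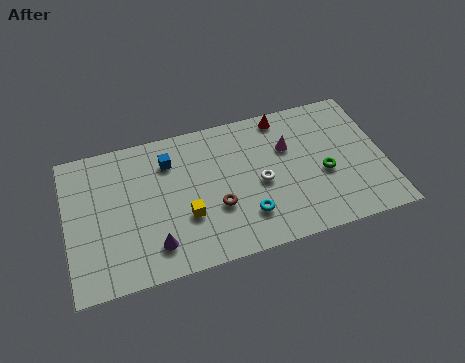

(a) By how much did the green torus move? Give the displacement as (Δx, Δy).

(-0.2, 1.9)

The green torus started near (12.7, 1.6) and ended near (12.5, 3.5).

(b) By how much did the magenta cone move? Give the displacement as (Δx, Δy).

(-2.1, -0.9)

The magenta cone was at about (13.0, 6.4) and moved to about (10.9, 5.5).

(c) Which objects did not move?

the brown torus and the red cone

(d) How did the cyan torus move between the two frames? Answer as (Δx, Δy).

(2.4, 1.1)

The cyan torus started near (6.2, 1.0) and ended near (8.6, 2.1).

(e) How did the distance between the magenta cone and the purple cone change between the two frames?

-2.6

Before: roughly 10.4 units apart; after: 7.8. That's 2.6 units closer together.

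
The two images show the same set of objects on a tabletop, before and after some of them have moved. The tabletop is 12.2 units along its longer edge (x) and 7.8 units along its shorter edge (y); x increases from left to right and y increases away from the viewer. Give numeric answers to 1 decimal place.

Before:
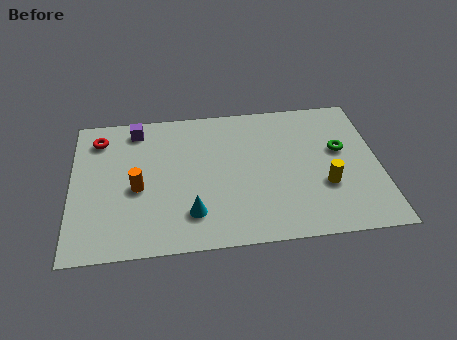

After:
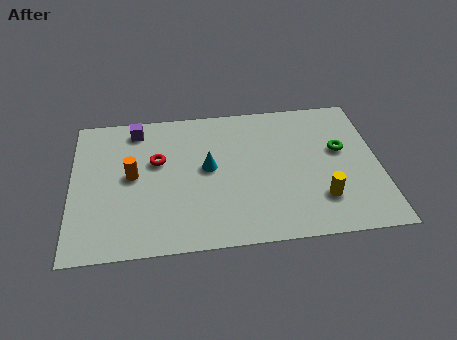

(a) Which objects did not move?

the green torus and the purple cube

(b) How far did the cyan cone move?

2.5

The cyan cone moved from about (4.7, 1.8) to (5.4, 4.2), a distance of √(0.7² + 2.4²) ≈ 2.5.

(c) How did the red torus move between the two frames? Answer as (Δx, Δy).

(2.3, -1.5)

The red torus was at about (1.1, 6.3) and moved to about (3.4, 4.8).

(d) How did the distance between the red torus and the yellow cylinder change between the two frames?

-2.6

The distance was about 9.6 in the first image and 7.0 in the second, so they moved 2.6 units closer together.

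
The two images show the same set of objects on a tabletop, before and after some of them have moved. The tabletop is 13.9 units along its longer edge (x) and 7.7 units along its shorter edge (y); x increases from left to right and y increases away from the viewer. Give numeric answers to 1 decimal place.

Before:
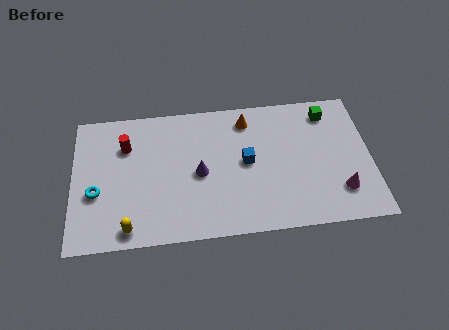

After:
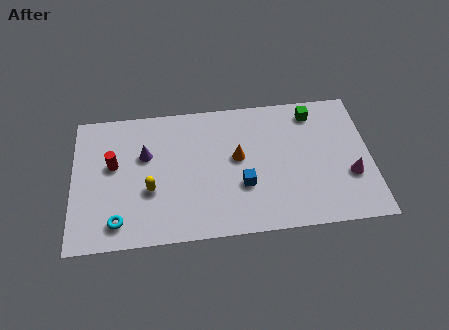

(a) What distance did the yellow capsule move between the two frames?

2.2

The yellow capsule moved from about (2.6, 0.9) to (3.6, 2.9), a distance of √(1.0² + 2.0²) ≈ 2.2.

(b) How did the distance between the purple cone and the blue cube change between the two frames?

+2.8

They were about 2.2 units apart before and 5.0 after — 2.8 units further apart.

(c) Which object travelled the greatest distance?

the purple cone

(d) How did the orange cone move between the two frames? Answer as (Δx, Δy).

(-0.5, -2.1)

The orange cone started near (8.2, 6.4) and ended near (7.7, 4.3).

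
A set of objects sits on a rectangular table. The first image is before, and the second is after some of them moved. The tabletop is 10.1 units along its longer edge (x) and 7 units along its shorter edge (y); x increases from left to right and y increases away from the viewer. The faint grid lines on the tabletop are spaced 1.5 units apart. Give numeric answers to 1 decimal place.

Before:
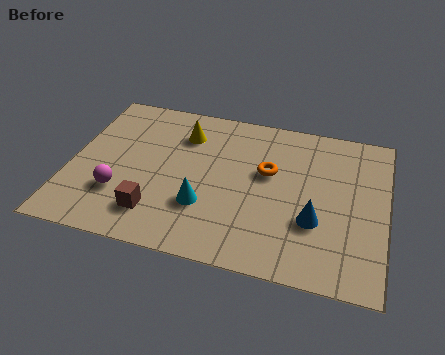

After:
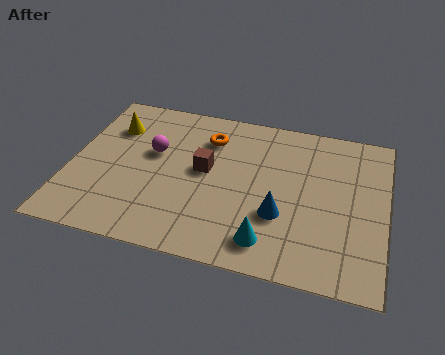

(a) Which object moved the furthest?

the brown cube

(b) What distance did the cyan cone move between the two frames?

2.3

The cyan cone moved from about (4.4, 2.2) to (6.5, 1.2), a distance of √(2.1² + 1.0²) ≈ 2.3.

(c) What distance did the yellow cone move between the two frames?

2.3

The yellow cone moved from about (3.5, 5.3) to (1.2, 5.1), a distance of √(2.3² + 0.2²) ≈ 2.3.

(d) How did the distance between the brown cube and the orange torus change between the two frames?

-2.8

They were about 4.3 units apart before and 1.5 after — 2.8 units closer together.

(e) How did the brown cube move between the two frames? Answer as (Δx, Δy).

(1.4, 2.3)

From the two frames, the brown cube sits at roughly (2.9, 1.5) before and (4.3, 3.8) after.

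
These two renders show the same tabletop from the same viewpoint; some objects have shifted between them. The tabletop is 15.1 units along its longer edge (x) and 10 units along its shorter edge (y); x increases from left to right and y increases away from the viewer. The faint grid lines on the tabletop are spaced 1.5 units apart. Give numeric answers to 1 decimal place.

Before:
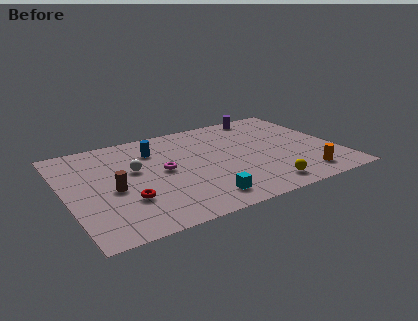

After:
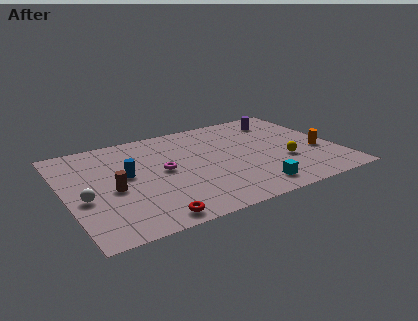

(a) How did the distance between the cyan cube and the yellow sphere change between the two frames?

-0.4

Before: roughly 3.4 units apart; after: 3.0. That's 0.4 units closer together.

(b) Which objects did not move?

the magenta torus and the brown cylinder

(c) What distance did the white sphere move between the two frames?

3.5

From (3.9, 5.9) to (0.9, 4.1), the white sphere covered √(3.0² + 1.8²) ≈ 3.5 units.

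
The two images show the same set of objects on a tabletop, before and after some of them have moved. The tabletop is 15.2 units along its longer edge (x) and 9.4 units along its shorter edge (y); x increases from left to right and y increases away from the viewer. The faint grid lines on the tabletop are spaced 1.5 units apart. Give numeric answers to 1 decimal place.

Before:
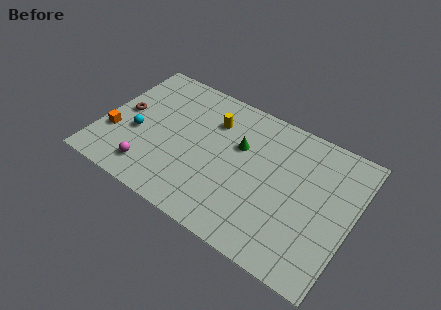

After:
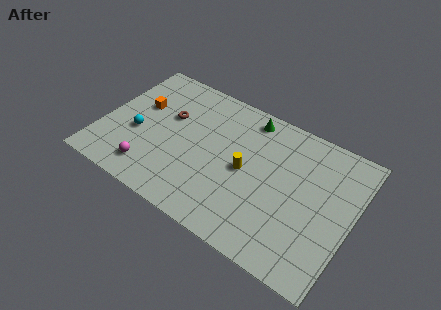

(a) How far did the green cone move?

2.2

The green cone was near (8.2, 6.0) before and (8.4, 8.2) after, so it travelled √(0.2² + 2.2²) ≈ 2.2 units.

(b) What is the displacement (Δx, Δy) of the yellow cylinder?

(2.4, -2.3)

The yellow cylinder was at about (6.4, 6.9) and moved to about (8.8, 4.6).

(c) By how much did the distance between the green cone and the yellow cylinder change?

+1.6

The distance was about 2.0 in the first image and 3.6 in the second, so they moved 1.6 units further apart.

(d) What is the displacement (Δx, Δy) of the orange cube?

(1.1, 2.7)

The orange cube was at about (0.9, 3.1) and moved to about (2.0, 5.8).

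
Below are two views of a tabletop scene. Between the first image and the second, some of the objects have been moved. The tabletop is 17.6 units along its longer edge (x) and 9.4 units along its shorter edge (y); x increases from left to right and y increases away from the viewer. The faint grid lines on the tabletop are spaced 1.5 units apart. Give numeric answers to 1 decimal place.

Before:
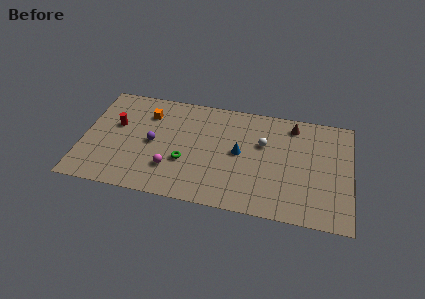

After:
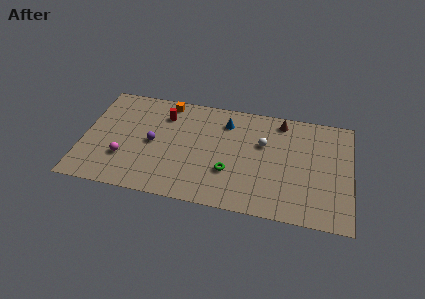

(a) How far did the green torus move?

2.9

From (6.8, 3.4) to (9.7, 3.1), the green torus covered √(2.9² + 0.3²) ≈ 2.9 units.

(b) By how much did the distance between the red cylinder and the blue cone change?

-4.1

They were about 8.2 units apart before and 4.1 after — 4.1 units closer together.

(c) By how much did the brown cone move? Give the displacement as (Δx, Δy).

(-0.8, 0.2)

The brown cone was at about (13.7, 8.0) and moved to about (12.9, 8.2).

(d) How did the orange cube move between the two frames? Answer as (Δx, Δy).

(1.2, 1.3)

From the two frames, the orange cube sits at roughly (4.1, 7.1) before and (5.3, 8.4) after.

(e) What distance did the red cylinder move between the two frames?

3.4

From (2.1, 5.7) to (5.2, 7.2), the red cylinder covered √(3.1² + 1.5²) ≈ 3.4 units.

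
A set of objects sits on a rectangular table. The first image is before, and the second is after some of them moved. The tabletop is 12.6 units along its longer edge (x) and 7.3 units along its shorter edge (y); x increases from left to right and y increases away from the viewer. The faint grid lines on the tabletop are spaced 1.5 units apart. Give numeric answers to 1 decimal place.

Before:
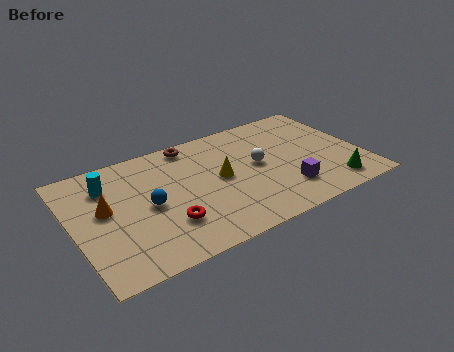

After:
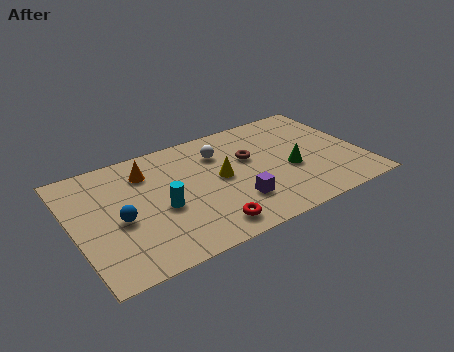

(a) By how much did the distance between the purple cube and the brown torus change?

-3.2

The distance was about 5.9 in the first image and 2.7 in the second, so they moved 3.2 units closer together.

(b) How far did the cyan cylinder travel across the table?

3.1

The cyan cylinder moved from about (1.7, 5.5) to (3.7, 3.1), a distance of √(2.0² + 2.4²) ≈ 3.1.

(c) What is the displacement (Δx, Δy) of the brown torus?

(2.3, -2.0)

The brown torus was at about (5.5, 6.5) and moved to about (7.8, 4.5).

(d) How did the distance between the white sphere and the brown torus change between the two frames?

-2.2

They were about 3.7 units apart before and 1.5 after — 2.2 units closer together.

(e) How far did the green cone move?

2.4

The green cone was near (11.0, 1.2) before and (9.4, 3.0) after, so it travelled √(1.6² + 1.8²) ≈ 2.4 units.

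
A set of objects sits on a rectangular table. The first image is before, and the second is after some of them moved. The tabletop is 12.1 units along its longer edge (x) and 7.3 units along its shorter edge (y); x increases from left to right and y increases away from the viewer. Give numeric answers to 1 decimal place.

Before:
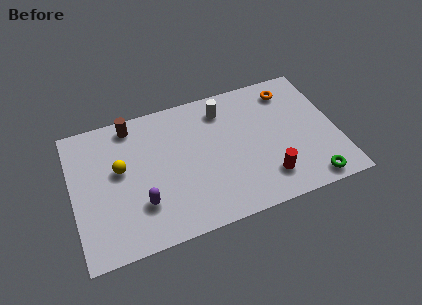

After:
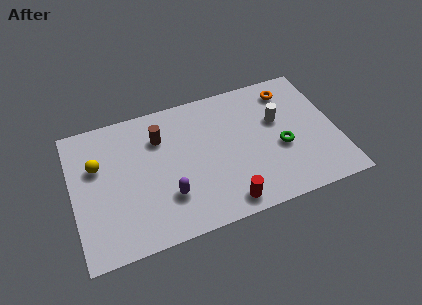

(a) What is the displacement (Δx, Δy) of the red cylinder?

(-2.0, -0.7)

The red cylinder was at about (8.7, 1.6) and moved to about (6.7, 0.9).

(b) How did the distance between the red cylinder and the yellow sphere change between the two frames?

-0.3

The distance was about 7.0 in the first image and 6.7 in the second, so they moved 0.3 units closer together.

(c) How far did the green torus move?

2.5

The green torus was near (10.6, 0.8) before and (9.5, 3.0) after, so it travelled √(1.1² + 2.2²) ≈ 2.5 units.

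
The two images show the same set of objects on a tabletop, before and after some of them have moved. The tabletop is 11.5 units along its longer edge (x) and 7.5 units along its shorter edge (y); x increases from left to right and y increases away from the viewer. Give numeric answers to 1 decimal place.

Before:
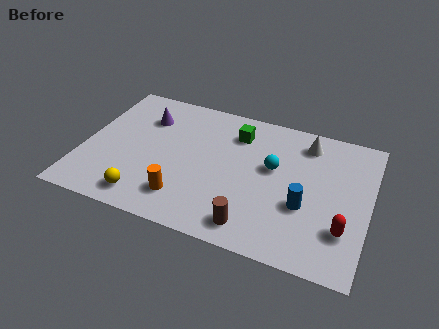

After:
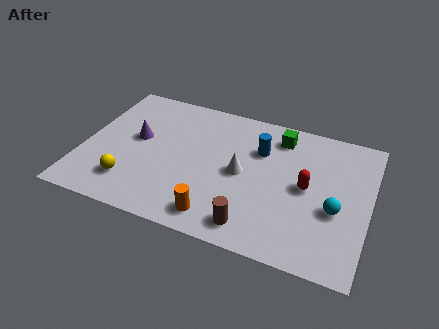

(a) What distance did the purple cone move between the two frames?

1.3

From (2.3, 5.5) to (2.1, 4.2), the purple cone covered √(0.2² + 1.3²) ≈ 1.3 units.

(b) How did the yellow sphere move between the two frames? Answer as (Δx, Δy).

(-0.7, 0.6)

From the two frames, the yellow sphere sits at roughly (2.8, 1.1) before and (2.1, 1.7) after.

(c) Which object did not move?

the brown cylinder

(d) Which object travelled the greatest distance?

the white cone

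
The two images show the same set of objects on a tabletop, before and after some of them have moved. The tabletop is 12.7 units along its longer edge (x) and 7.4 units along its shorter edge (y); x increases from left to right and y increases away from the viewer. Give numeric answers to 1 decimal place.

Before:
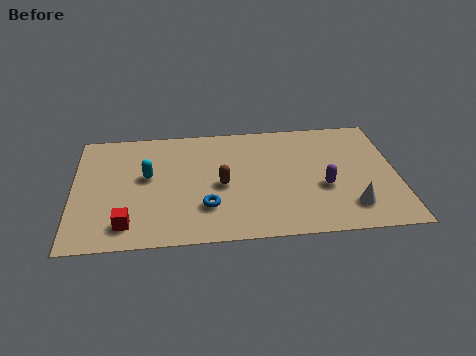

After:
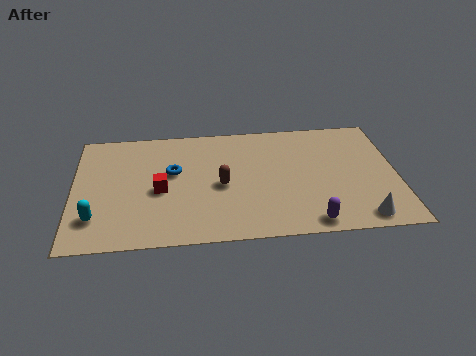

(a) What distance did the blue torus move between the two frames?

2.6

From (5.2, 2.1) to (3.9, 4.4), the blue torus covered √(1.3² + 2.3²) ≈ 2.6 units.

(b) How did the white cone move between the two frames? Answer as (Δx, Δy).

(0.4, -0.7)

From the two frames, the white cone sits at roughly (10.8, 1.6) before and (11.2, 0.9) after.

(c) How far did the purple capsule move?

2.2

The purple capsule moved from about (9.8, 2.9) to (9.2, 0.8), a distance of √(0.6² + 2.1²) ≈ 2.2.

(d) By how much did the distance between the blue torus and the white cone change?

+2.5

The distance was about 5.6 in the first image and 8.1 in the second, so they moved 2.5 units further apart.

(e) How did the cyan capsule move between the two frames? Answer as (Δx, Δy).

(-2.0, -2.4)

From the two frames, the cyan capsule sits at roughly (2.9, 4.2) before and (0.9, 1.8) after.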